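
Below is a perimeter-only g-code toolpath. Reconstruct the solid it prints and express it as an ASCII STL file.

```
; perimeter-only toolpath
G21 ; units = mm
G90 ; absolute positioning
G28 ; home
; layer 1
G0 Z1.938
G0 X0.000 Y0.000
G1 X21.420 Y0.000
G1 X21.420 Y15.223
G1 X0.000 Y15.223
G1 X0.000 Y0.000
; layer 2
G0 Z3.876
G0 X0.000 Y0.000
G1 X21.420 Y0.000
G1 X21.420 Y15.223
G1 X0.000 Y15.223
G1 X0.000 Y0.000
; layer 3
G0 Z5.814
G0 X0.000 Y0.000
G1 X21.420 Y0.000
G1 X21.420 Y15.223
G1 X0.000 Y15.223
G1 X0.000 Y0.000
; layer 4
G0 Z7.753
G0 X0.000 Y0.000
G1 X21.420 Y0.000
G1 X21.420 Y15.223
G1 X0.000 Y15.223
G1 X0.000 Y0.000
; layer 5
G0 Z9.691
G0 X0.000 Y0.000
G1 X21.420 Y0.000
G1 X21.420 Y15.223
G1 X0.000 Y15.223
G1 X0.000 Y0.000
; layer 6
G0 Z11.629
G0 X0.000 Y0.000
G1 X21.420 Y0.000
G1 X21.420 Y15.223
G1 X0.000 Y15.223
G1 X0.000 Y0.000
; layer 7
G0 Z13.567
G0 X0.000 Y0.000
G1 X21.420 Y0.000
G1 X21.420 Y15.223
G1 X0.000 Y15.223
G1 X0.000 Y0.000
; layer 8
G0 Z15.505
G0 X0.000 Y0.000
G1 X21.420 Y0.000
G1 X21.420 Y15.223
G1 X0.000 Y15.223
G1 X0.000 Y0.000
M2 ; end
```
solid part
  facet normal 0.0000 0.0000 -1.0000
    outer loop
      vertex 21.420 15.223 0.000
      vertex 21.420 0.000 0.000
      vertex 0.000 0.000 0.000
    endloop
  endfacet
  facet normal 0.0000 0.0000 -1.0000
    outer loop
      vertex 0.000 15.223 0.000
      vertex 21.420 15.223 0.000
      vertex 0.000 0.000 0.000
    endloop
  endfacet
  facet normal 0.0000 0.0000 1.0000
    outer loop
      vertex 0.000 0.000 15.505
      vertex 21.420 0.000 15.505
      vertex 21.420 15.223 15.505
    endloop
  endfacet
  facet normal 0.0000 0.0000 1.0000
    outer loop
      vertex 0.000 0.000 15.505
      vertex 21.420 15.223 15.505
      vertex 0.000 15.223 15.505
    endloop
  endfacet
  facet normal 0.0000 -1.0000 0.0000
    outer loop
      vertex 0.000 0.000 0.000
      vertex 21.420 0.000 0.000
      vertex 21.420 0.000 15.505
    endloop
  endfacet
  facet normal 0.0000 -1.0000 0.0000
    outer loop
      vertex 0.000 0.000 0.000
      vertex 21.420 0.000 15.505
      vertex 0.000 0.000 15.505
    endloop
  endfacet
  facet normal 0.0000 1.0000 0.0000
    outer loop
      vertex 21.420 15.223 15.505
      vertex 21.420 15.223 0.000
      vertex 0.000 15.223 0.000
    endloop
  endfacet
  facet normal 0.0000 1.0000 0.0000
    outer loop
      vertex 0.000 15.223 15.505
      vertex 21.420 15.223 15.505
      vertex 0.000 15.223 0.000
    endloop
  endfacet
  facet normal -1.0000 0.0000 0.0000
    outer loop
      vertex 0.000 15.223 15.505
      vertex 0.000 15.223 0.000
      vertex 0.000 0.000 0.000
    endloop
  endfacet
  facet normal -1.0000 0.0000 0.0000
    outer loop
      vertex 0.000 0.000 15.505
      vertex 0.000 15.223 15.505
      vertex 0.000 0.000 0.000
    endloop
  endfacet
  facet normal 1.0000 0.0000 0.0000
    outer loop
      vertex 21.420 0.000 0.000
      vertex 21.420 15.223 0.000
      vertex 21.420 15.223 15.505
    endloop
  endfacet
  facet normal 1.0000 0.0000 0.0000
    outer loop
      vertex 21.420 0.000 0.000
      vertex 21.420 15.223 15.505
      vertex 21.420 0.000 15.505
    endloop
  endfacet
endsolid part

The G0 Z moves step by Δz≈1.938 mm. Every layer's G1 loop is the same polygon, so the solid is a straight extrusion of it from z=0 to z≈15.5. Closing with flat bottom and top caps and triangulating gives 12 facets — a rectangular box, roughly 21.4 × 15.2 mm footprint and 15.5 mm tall.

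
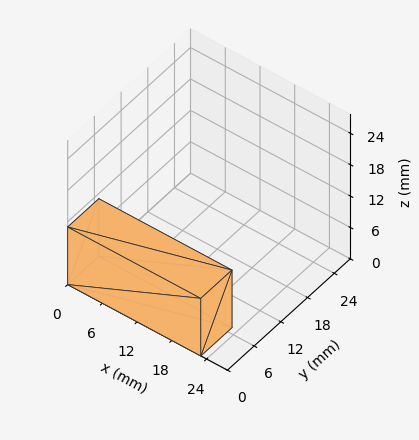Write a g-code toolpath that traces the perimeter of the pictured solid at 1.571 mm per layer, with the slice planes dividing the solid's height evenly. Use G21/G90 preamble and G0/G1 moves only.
Reading the render: the shape is a rectangular box, roughly 23 × 7 mm footprint and 11 mm tall (dimensions read to the nearest mm from the axis ticks). For the g-code, the solid's height is divided into equal slices at the stated Δz and each level perimeter traced with G1 moves after a G0 lift.

; perimeter-only toolpath
G21 ; units = mm
G90 ; absolute positioning
G28 ; home
; layer 1
G0 Z1.571
G0 X0.000 Y0.000
G1 X23.000 Y0.000
G1 X23.000 Y7.000
G1 X0.000 Y7.000
G1 X0.000 Y0.000
; layer 2
G0 Z3.143
G0 X0.000 Y0.000
G1 X23.000 Y0.000
G1 X23.000 Y7.000
G1 X0.000 Y7.000
G1 X0.000 Y0.000
; layer 3
G0 Z4.714
G0 X0.000 Y0.000
G1 X23.000 Y0.000
G1 X23.000 Y7.000
G1 X0.000 Y7.000
G1 X0.000 Y0.000
; layer 4
G0 Z6.286
G0 X0.000 Y0.000
G1 X23.000 Y0.000
G1 X23.000 Y7.000
G1 X0.000 Y7.000
G1 X0.000 Y0.000
; layer 5
G0 Z7.857
G0 X0.000 Y0.000
G1 X23.000 Y0.000
G1 X23.000 Y7.000
G1 X0.000 Y7.000
G1 X0.000 Y0.000
; layer 6
G0 Z9.429
G0 X0.000 Y0.000
G1 X23.000 Y0.000
G1 X23.000 Y7.000
G1 X0.000 Y7.000
G1 X0.000 Y0.000
; layer 7
G0 Z11.000
G0 X0.000 Y0.000
G1 X23.000 Y0.000
G1 X23.000 Y7.000
G1 X0.000 Y7.000
G1 X0.000 Y0.000
M2 ; end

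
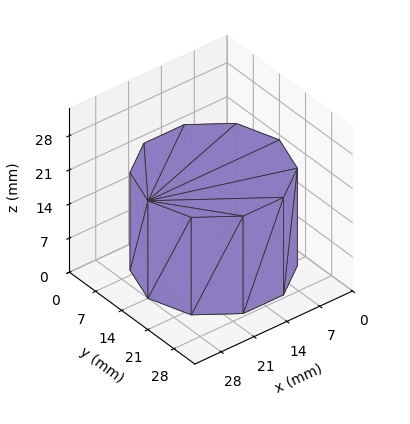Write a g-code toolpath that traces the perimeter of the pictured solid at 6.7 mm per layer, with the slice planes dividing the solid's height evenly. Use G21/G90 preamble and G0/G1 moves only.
Reading the render: the shape is a regular 10-sided prism (a cylinder approximated with 10 flat sides), circumscribed radius ≈ 14 mm, height ≈ 20 mm (dimensions read to the nearest mm from the axis ticks). For the g-code, the solid's height is divided into equal slices at the stated Δz and each level perimeter traced with G1 moves after a G0 lift.

; perimeter-only toolpath
G21 ; units = mm
G90 ; absolute positioning
G28 ; home
; layer 1
G0 Z6.7
G0 X28.0 Y14.0
G1 X25.3 Y22.2
G1 X18.3 Y27.3
G1 X9.7 Y27.3
G1 X2.7 Y22.2
G1 X0.0 Y14.0
G1 X2.7 Y5.8
G1 X9.7 Y0.7
G1 X18.3 Y0.7
G1 X25.3 Y5.8
G1 X28.0 Y14.0
; layer 2
G0 Z13.3
G0 X28.0 Y14.0
G1 X25.3 Y22.2
G1 X18.3 Y27.3
G1 X9.7 Y27.3
G1 X2.7 Y22.2
G1 X0.0 Y14.0
G1 X2.7 Y5.8
G1 X9.7 Y0.7
G1 X18.3 Y0.7
G1 X25.3 Y5.8
G1 X28.0 Y14.0
; layer 3
G0 Z20.0
G0 X28.0 Y14.0
G1 X25.3 Y22.2
G1 X18.3 Y27.3
G1 X9.7 Y27.3
G1 X2.7 Y22.2
G1 X0.0 Y14.0
G1 X2.7 Y5.8
G1 X9.7 Y0.7
G1 X18.3 Y0.7
G1 X25.3 Y5.8
G1 X28.0 Y14.0
M2 ; end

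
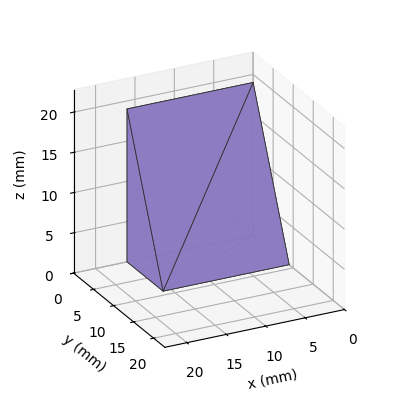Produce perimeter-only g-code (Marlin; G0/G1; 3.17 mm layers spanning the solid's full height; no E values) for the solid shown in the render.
Reading the render: the shape is a wedge (ramp): 16 × 9 mm base, rising to 19 mm along the y=0 edge and sloping linearly to z=0 at y=9 (dimensions read to the nearest mm from the axis ticks). For the g-code, the solid's height is divided into equal slices at the stated Δz and each level perimeter traced with G1 moves after a G0 lift.

; perimeter-only toolpath
G21 ; units = mm
G90 ; absolute positioning
G28 ; home
; layer 1
G0 Z3.17
G0 X0.00 Y0.00
G1 X16.00 Y0.00
G1 X16.00 Y7.50
G1 X0.00 Y7.50
G1 X0.00 Y0.00
; layer 2
G0 Z6.33
G0 X0.00 Y0.00
G1 X16.00 Y0.00
G1 X16.00 Y6.00
G1 X0.00 Y6.00
G1 X0.00 Y0.00
; layer 3
G0 Z9.50
G0 X0.00 Y0.00
G1 X16.00 Y0.00
G1 X16.00 Y4.50
G1 X0.00 Y4.50
G1 X0.00 Y0.00
; layer 4
G0 Z12.67
G0 X0.00 Y0.00
G1 X16.00 Y0.00
G1 X16.00 Y3.00
G1 X0.00 Y3.00
G1 X0.00 Y0.00
; layer 5
G0 Z15.83
G0 X0.00 Y0.00
G1 X16.00 Y0.00
G1 X16.00 Y1.50
G1 X0.00 Y1.50
G1 X0.00 Y0.00
M2 ; end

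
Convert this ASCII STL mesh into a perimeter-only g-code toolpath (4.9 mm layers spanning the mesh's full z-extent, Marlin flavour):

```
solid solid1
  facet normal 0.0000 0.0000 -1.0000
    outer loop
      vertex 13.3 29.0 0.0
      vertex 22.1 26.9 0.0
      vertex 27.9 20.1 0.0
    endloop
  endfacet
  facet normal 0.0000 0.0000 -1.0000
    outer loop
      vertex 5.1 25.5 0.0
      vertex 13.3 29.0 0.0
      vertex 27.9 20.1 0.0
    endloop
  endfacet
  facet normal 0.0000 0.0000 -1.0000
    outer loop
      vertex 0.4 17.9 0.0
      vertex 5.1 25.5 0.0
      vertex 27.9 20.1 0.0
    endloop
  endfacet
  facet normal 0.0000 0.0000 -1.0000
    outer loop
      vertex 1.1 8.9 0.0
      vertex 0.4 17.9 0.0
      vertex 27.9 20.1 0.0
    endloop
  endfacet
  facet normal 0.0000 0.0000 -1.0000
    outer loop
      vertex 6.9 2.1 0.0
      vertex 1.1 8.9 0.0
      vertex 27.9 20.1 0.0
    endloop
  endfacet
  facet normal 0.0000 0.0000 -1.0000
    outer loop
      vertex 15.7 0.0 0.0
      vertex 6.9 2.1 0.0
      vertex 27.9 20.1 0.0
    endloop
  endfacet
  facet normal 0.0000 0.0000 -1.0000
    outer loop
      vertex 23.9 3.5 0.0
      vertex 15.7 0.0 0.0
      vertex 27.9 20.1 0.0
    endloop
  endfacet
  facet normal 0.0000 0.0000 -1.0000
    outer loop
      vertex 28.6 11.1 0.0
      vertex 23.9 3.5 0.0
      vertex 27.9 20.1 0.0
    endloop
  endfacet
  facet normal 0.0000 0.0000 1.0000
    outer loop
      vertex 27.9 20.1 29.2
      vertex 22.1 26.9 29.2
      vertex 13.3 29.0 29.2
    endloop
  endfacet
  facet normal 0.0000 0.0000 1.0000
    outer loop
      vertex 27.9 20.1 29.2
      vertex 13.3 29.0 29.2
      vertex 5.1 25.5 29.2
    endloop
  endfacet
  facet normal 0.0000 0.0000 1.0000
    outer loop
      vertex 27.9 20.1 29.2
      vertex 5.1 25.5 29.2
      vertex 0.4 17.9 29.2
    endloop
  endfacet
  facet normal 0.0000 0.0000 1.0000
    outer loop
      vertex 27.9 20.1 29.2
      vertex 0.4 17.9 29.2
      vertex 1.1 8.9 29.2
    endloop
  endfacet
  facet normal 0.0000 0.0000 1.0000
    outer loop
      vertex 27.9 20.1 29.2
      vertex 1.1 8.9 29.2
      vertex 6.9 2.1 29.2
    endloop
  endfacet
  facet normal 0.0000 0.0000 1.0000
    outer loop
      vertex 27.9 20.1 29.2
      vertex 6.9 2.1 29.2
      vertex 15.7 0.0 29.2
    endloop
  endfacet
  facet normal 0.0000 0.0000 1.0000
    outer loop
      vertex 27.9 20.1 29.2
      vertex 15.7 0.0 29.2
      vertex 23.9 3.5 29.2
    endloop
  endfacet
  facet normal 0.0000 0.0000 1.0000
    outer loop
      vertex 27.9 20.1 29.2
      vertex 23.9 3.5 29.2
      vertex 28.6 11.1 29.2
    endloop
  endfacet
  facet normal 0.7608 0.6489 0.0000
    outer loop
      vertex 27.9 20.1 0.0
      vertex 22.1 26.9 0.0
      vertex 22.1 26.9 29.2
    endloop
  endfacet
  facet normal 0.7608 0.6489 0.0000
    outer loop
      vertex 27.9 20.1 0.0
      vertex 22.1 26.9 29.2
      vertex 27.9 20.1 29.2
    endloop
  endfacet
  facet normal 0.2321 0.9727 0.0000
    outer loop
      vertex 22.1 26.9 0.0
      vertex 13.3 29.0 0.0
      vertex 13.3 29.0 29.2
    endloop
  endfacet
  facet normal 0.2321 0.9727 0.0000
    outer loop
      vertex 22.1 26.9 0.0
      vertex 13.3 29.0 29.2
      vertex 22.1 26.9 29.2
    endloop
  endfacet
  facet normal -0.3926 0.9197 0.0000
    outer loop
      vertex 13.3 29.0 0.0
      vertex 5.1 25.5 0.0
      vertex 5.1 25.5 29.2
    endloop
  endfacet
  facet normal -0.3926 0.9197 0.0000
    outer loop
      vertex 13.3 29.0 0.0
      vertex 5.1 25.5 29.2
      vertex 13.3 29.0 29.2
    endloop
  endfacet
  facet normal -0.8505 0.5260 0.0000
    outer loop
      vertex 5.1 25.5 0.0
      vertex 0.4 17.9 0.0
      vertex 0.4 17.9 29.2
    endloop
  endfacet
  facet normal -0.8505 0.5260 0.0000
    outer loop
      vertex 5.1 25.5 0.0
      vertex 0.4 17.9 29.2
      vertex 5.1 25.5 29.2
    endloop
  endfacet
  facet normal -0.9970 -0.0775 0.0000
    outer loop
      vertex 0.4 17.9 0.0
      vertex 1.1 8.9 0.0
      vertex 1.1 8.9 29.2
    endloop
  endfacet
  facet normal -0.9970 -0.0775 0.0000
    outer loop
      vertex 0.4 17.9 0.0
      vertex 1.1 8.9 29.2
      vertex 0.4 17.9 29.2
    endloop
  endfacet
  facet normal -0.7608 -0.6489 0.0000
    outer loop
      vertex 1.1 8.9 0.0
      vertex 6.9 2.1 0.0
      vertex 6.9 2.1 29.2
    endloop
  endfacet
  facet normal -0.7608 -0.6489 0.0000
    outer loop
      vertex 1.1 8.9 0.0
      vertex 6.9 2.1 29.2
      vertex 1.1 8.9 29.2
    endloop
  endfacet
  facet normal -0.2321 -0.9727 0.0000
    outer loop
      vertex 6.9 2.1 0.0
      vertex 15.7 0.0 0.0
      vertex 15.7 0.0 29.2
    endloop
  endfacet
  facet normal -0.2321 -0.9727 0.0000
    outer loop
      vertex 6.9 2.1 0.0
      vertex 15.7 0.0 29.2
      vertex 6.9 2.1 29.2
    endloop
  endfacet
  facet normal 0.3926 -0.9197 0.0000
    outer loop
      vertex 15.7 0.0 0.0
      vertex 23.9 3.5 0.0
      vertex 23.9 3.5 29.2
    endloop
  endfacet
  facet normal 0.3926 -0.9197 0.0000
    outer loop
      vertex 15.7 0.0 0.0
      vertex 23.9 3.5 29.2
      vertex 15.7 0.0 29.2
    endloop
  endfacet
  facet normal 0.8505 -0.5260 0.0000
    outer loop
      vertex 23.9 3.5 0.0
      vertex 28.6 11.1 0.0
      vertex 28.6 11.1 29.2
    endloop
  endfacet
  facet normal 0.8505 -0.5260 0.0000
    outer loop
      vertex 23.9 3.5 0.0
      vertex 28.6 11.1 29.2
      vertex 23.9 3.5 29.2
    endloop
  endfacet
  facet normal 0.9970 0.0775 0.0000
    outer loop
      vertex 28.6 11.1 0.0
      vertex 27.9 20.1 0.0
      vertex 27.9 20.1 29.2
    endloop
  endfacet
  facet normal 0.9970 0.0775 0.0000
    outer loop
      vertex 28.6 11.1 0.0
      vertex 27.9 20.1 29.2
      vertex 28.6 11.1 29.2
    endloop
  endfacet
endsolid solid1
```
; perimeter-only toolpath
G21 ; units = mm
G90 ; absolute positioning
G28 ; home
; layer 1
G0 Z4.9
G0 X27.9 Y20.1
G1 X22.1 Y26.9
G1 X13.3 Y29.0
G1 X5.1 Y25.5
G1 X0.4 Y17.9
G1 X1.1 Y8.9
G1 X6.9 Y2.1
G1 X15.7 Y0.0
G1 X23.9 Y3.5
G1 X28.6 Y11.1
G1 X27.9 Y20.1
; layer 2
G0 Z9.7
G0 X27.9 Y20.1
G1 X22.1 Y26.9
G1 X13.3 Y29.0
G1 X5.1 Y25.5
G1 X0.4 Y17.9
G1 X1.1 Y8.9
G1 X6.9 Y2.1
G1 X15.7 Y0.0
G1 X23.9 Y3.5
G1 X28.6 Y11.1
G1 X27.9 Y20.1
; layer 3
G0 Z14.6
G0 X27.9 Y20.1
G1 X22.1 Y26.9
G1 X13.3 Y29.0
G1 X5.1 Y25.5
G1 X0.4 Y17.9
G1 X1.1 Y8.9
G1 X6.9 Y2.1
G1 X15.7 Y0.0
G1 X23.9 Y3.5
G1 X28.6 Y11.1
G1 X27.9 Y20.1
; layer 4
G0 Z19.5
G0 X27.9 Y20.1
G1 X22.1 Y26.9
G1 X13.3 Y29.0
G1 X5.1 Y25.5
G1 X0.4 Y17.9
G1 X1.1 Y8.9
G1 X6.9 Y2.1
G1 X15.7 Y0.0
G1 X23.9 Y3.5
G1 X28.6 Y11.1
G1 X27.9 Y20.1
; layer 5
G0 Z24.3
G0 X27.9 Y20.1
G1 X22.1 Y26.9
G1 X13.3 Y29.0
G1 X5.1 Y25.5
G1 X0.4 Y17.9
G1 X1.1 Y8.9
G1 X6.9 Y2.1
G1 X15.7 Y0.0
G1 X23.9 Y3.5
G1 X28.6 Y11.1
G1 X27.9 Y20.1
; layer 6
G0 Z29.2
G0 X27.9 Y20.1
G1 X22.1 Y26.9
G1 X13.3 Y29.0
G1 X5.1 Y25.5
G1 X0.4 Y17.9
G1 X1.1 Y8.9
G1 X6.9 Y2.1
G1 X15.7 Y0.0
G1 X23.9 Y3.5
G1 X28.6 Y11.1
G1 X27.9 Y20.1
M2 ; end

The solid is a regular 10-sided prism (a cylinder approximated with 10 flat sides), circumscribed radius ≈ 14.5 mm, height ≈ 29.2 mm. Slicing at Δz = 4.9 mm — 6 equal slices spanning the solid's height, so layer i sits at z = i·h/6 — gives 6 non-empty perimeters. Each is a 10-segment closed polygon; G0 lifts to the layer z and rapids to the start vertex, then G1 traces the edges.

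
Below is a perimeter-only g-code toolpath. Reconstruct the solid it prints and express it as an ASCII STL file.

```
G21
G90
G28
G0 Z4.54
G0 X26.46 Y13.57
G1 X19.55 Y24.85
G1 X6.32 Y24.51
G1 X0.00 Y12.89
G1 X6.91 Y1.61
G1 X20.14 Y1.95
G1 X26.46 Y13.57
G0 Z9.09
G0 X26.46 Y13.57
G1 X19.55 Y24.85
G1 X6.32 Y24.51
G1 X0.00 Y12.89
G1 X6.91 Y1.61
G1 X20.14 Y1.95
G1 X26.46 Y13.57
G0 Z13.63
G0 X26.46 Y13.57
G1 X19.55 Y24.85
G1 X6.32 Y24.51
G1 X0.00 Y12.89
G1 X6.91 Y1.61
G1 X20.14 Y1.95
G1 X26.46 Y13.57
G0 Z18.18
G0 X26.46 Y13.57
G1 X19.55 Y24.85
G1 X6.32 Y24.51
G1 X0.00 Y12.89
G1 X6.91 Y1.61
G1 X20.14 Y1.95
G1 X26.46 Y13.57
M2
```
solid part
  facet normal 0.0000 0.0000 -1.0000
    outer loop
      vertex 6.32 24.51 0.00
      vertex 19.55 24.85 0.00
      vertex 26.46 13.57 0.00
    endloop
  endfacet
  facet normal 0.0000 0.0000 -1.0000
    outer loop
      vertex 0.00 12.89 0.00
      vertex 6.32 24.51 0.00
      vertex 26.46 13.57 0.00
    endloop
  endfacet
  facet normal 0.0000 0.0000 -1.0000
    outer loop
      vertex 6.91 1.61 0.00
      vertex 0.00 12.89 0.00
      vertex 26.46 13.57 0.00
    endloop
  endfacet
  facet normal 0.0000 0.0000 -1.0000
    outer loop
      vertex 20.14 1.95 0.00
      vertex 6.91 1.61 0.00
      vertex 26.46 13.57 0.00
    endloop
  endfacet
  facet normal 0.0000 0.0000 1.0000
    outer loop
      vertex 26.46 13.57 18.18
      vertex 19.55 24.85 18.18
      vertex 6.32 24.51 18.18
    endloop
  endfacet
  facet normal 0.0000 0.0000 1.0000
    outer loop
      vertex 26.46 13.57 18.18
      vertex 6.32 24.51 18.18
      vertex 0.00 12.89 18.18
    endloop
  endfacet
  facet normal 0.0000 0.0000 1.0000
    outer loop
      vertex 26.46 13.57 18.18
      vertex 0.00 12.89 18.18
      vertex 6.91 1.61 18.18
    endloop
  endfacet
  facet normal 0.0000 0.0000 1.0000
    outer loop
      vertex 26.46 13.57 18.18
      vertex 6.91 1.61 18.18
      vertex 20.14 1.95 18.18
    endloop
  endfacet
  facet normal 0.8527 0.5224 0.0000
    outer loop
      vertex 26.46 13.57 0.00
      vertex 19.55 24.85 0.00
      vertex 19.55 24.85 18.18
    endloop
  endfacet
  facet normal 0.8527 0.5224 0.0000
    outer loop
      vertex 26.46 13.57 0.00
      vertex 19.55 24.85 18.18
      vertex 26.46 13.57 18.18
    endloop
  endfacet
  facet normal -0.0257 0.9997 0.0000
    outer loop
      vertex 19.55 24.85 0.00
      vertex 6.32 24.51 0.00
      vertex 6.32 24.51 18.18
    endloop
  endfacet
  facet normal -0.0257 0.9997 0.0000
    outer loop
      vertex 19.55 24.85 0.00
      vertex 6.32 24.51 18.18
      vertex 19.55 24.85 18.18
    endloop
  endfacet
  facet normal -0.8785 0.4778 0.0000
    outer loop
      vertex 6.32 24.51 0.00
      vertex 0.00 12.89 0.00
      vertex 0.00 12.89 18.18
    endloop
  endfacet
  facet normal -0.8785 0.4778 0.0000
    outer loop
      vertex 6.32 24.51 0.00
      vertex 0.00 12.89 18.18
      vertex 6.32 24.51 18.18
    endloop
  endfacet
  facet normal -0.8527 -0.5224 0.0000
    outer loop
      vertex 0.00 12.89 0.00
      vertex 6.91 1.61 0.00
      vertex 6.91 1.61 18.18
    endloop
  endfacet
  facet normal -0.8527 -0.5224 0.0000
    outer loop
      vertex 0.00 12.89 0.00
      vertex 6.91 1.61 18.18
      vertex 0.00 12.89 18.18
    endloop
  endfacet
  facet normal 0.0257 -0.9997 0.0000
    outer loop
      vertex 6.91 1.61 0.00
      vertex 20.14 1.95 0.00
      vertex 20.14 1.95 18.18
    endloop
  endfacet
  facet normal 0.0257 -0.9997 0.0000
    outer loop
      vertex 6.91 1.61 0.00
      vertex 20.14 1.95 18.18
      vertex 6.91 1.61 18.18
    endloop
  endfacet
  facet normal 0.8785 -0.4778 0.0000
    outer loop
      vertex 20.14 1.95 0.00
      vertex 26.46 13.57 0.00
      vertex 26.46 13.57 18.18
    endloop
  endfacet
  facet normal 0.8785 -0.4778 0.0000
    outer loop
      vertex 20.14 1.95 0.00
      vertex 26.46 13.57 18.18
      vertex 20.14 1.95 18.18
    endloop
  endfacet
endsolid part

The G0 Z moves step by Δz≈4.54 mm. Every layer's G1 loop is the same polygon, so the solid is a straight extrusion of it from z=0 to z≈18.2. Closing with flat bottom and top caps and triangulating gives 20 facets — a regular 6-sided prism (a cylinder approximated with 6 flat sides), circumscribed radius ≈ 13.2 mm, height ≈ 18.2 mm.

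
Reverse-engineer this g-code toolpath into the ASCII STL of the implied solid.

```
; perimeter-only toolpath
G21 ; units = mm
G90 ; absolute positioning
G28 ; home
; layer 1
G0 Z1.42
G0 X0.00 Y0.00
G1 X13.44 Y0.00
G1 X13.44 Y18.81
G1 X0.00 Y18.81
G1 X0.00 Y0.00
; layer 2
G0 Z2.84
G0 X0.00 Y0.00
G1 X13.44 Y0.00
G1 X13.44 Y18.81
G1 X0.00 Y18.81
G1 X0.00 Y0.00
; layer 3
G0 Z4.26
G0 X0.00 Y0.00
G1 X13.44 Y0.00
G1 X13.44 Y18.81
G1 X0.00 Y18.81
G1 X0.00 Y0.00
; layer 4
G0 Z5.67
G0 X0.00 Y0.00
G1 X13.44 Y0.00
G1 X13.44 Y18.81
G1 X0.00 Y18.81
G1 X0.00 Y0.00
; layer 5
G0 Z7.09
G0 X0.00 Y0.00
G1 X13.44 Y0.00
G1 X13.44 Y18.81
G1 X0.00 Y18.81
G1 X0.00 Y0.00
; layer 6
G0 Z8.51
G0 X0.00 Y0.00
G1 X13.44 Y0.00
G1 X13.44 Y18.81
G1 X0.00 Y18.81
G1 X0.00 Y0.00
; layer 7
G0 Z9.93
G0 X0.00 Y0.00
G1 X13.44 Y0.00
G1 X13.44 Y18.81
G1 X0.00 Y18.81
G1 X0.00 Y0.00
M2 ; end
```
solid part
  facet normal 0.0000 0.0000 -1.0000
    outer loop
      vertex 13.44 18.81 0.00
      vertex 13.44 0.00 0.00
      vertex 0.00 0.00 0.00
    endloop
  endfacet
  facet normal 0.0000 0.0000 -1.0000
    outer loop
      vertex 0.00 18.81 0.00
      vertex 13.44 18.81 0.00
      vertex 0.00 0.00 0.00
    endloop
  endfacet
  facet normal 0.0000 0.0000 1.0000
    outer loop
      vertex 0.00 0.00 9.93
      vertex 13.44 0.00 9.93
      vertex 13.44 18.81 9.93
    endloop
  endfacet
  facet normal 0.0000 0.0000 1.0000
    outer loop
      vertex 0.00 0.00 9.93
      vertex 13.44 18.81 9.93
      vertex 0.00 18.81 9.93
    endloop
  endfacet
  facet normal 0.0000 -1.0000 0.0000
    outer loop
      vertex 0.00 0.00 0.00
      vertex 13.44 0.00 0.00
      vertex 13.44 0.00 9.93
    endloop
  endfacet
  facet normal 0.0000 -1.0000 0.0000
    outer loop
      vertex 0.00 0.00 0.00
      vertex 13.44 0.00 9.93
      vertex 0.00 0.00 9.93
    endloop
  endfacet
  facet normal 0.0000 1.0000 0.0000
    outer loop
      vertex 13.44 18.81 9.93
      vertex 13.44 18.81 0.00
      vertex 0.00 18.81 0.00
    endloop
  endfacet
  facet normal 0.0000 1.0000 0.0000
    outer loop
      vertex 0.00 18.81 9.93
      vertex 13.44 18.81 9.93
      vertex 0.00 18.81 0.00
    endloop
  endfacet
  facet normal -1.0000 0.0000 0.0000
    outer loop
      vertex 0.00 18.81 9.93
      vertex 0.00 18.81 0.00
      vertex 0.00 0.00 0.00
    endloop
  endfacet
  facet normal -1.0000 0.0000 0.0000
    outer loop
      vertex 0.00 0.00 9.93
      vertex 0.00 18.81 9.93
      vertex 0.00 0.00 0.00
    endloop
  endfacet
  facet normal 1.0000 0.0000 0.0000
    outer loop
      vertex 13.44 0.00 0.00
      vertex 13.44 18.81 0.00
      vertex 13.44 18.81 9.93
    endloop
  endfacet
  facet normal 1.0000 0.0000 0.0000
    outer loop
      vertex 13.44 0.00 0.00
      vertex 13.44 18.81 9.93
      vertex 13.44 0.00 9.93
    endloop
  endfacet
endsolid part

The G0 Z moves step by Δz≈1.42 mm. Every layer's G1 loop is the same polygon, so the solid is a straight extrusion of it from z=0 to z≈9.93. Closing with flat bottom and top caps and triangulating gives 12 facets — a rectangular box, roughly 13.4 × 18.8 mm footprint and 9.93 mm tall.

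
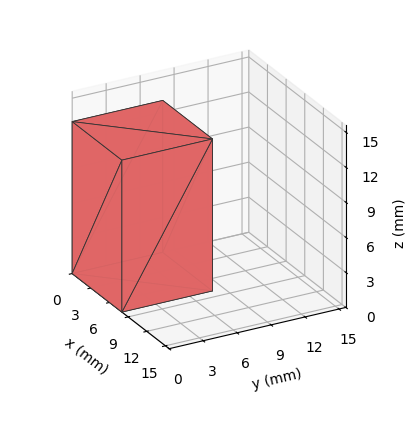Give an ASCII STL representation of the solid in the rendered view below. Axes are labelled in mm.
Reading the render: the shape is a rectangular box, roughly 8 × 8 mm footprint and 13 mm tall (dimensions read to the nearest mm from the axis ticks). For the STL, each face is triangulated and given an outward normal.

solid part
  facet normal 0.0000 0.0000 -1.0000
    outer loop
      vertex 8.00 8.00 0.00
      vertex 8.00 0.00 0.00
      vertex 0.00 0.00 0.00
    endloop
  endfacet
  facet normal 0.0000 0.0000 -1.0000
    outer loop
      vertex 0.00 8.00 0.00
      vertex 8.00 8.00 0.00
      vertex 0.00 0.00 0.00
    endloop
  endfacet
  facet normal 0.0000 0.0000 1.0000
    outer loop
      vertex 0.00 0.00 13.00
      vertex 8.00 0.00 13.00
      vertex 8.00 8.00 13.00
    endloop
  endfacet
  facet normal 0.0000 0.0000 1.0000
    outer loop
      vertex 0.00 0.00 13.00
      vertex 8.00 8.00 13.00
      vertex 0.00 8.00 13.00
    endloop
  endfacet
  facet normal 0.0000 -1.0000 0.0000
    outer loop
      vertex 0.00 0.00 0.00
      vertex 8.00 0.00 0.00
      vertex 8.00 0.00 13.00
    endloop
  endfacet
  facet normal 0.0000 -1.0000 0.0000
    outer loop
      vertex 0.00 0.00 0.00
      vertex 8.00 0.00 13.00
      vertex 0.00 0.00 13.00
    endloop
  endfacet
  facet normal 0.0000 1.0000 0.0000
    outer loop
      vertex 8.00 8.00 13.00
      vertex 8.00 8.00 0.00
      vertex 0.00 8.00 0.00
    endloop
  endfacet
  facet normal 0.0000 1.0000 0.0000
    outer loop
      vertex 0.00 8.00 13.00
      vertex 8.00 8.00 13.00
      vertex 0.00 8.00 0.00
    endloop
  endfacet
  facet normal -1.0000 0.0000 0.0000
    outer loop
      vertex 0.00 8.00 13.00
      vertex 0.00 8.00 0.00
      vertex 0.00 0.00 0.00
    endloop
  endfacet
  facet normal -1.0000 0.0000 0.0000
    outer loop
      vertex 0.00 0.00 13.00
      vertex 0.00 8.00 13.00
      vertex 0.00 0.00 0.00
    endloop
  endfacet
  facet normal 1.0000 0.0000 0.0000
    outer loop
      vertex 8.00 0.00 0.00
      vertex 8.00 8.00 0.00
      vertex 8.00 8.00 13.00
    endloop
  endfacet
  facet normal 1.0000 0.0000 0.0000
    outer loop
      vertex 8.00 0.00 0.00
      vertex 8.00 8.00 13.00
      vertex 8.00 0.00 13.00
    endloop
  endfacet
endsolid part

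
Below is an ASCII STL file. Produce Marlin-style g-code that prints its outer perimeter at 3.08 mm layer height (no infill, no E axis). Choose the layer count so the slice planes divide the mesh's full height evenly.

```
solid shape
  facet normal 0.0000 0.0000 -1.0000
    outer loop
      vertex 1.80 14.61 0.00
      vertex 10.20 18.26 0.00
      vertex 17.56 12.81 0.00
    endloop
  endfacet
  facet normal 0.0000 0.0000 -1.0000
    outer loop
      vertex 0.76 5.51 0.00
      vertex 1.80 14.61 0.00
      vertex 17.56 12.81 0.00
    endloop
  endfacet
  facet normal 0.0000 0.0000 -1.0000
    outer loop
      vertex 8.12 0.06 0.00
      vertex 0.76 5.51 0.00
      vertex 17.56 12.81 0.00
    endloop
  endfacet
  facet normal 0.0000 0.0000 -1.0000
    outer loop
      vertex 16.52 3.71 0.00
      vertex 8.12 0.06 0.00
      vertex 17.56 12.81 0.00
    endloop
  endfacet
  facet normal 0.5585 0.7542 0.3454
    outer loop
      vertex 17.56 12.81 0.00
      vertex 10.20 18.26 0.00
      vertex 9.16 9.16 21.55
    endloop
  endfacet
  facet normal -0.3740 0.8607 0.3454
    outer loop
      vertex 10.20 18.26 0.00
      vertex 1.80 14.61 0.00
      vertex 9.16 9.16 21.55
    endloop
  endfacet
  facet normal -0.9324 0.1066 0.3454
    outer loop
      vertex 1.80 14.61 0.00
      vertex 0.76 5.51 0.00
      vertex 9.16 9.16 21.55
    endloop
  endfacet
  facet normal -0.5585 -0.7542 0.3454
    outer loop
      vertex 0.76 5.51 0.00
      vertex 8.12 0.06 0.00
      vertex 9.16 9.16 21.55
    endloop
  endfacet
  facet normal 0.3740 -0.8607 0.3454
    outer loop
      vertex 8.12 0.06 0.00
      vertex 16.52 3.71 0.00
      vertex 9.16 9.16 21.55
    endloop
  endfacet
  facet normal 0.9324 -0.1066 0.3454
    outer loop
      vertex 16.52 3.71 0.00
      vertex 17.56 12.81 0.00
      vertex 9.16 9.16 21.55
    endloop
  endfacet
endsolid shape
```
; perimeter-only toolpath
G21 ; units = mm
G90 ; absolute positioning
G28 ; home
; layer 1
G0 Z3.08
G0 X16.36 Y12.29
G1 X10.05 Y16.96
G1 X2.85 Y13.83
G1 X1.96 Y6.03
G1 X8.27 Y1.36
G1 X15.47 Y4.49
G1 X16.36 Y12.29
; layer 2
G0 Z6.16
G0 X15.16 Y11.77
G1 X9.90 Y15.66
G1 X3.90 Y13.05
G1 X3.16 Y6.55
G1 X8.42 Y2.66
G1 X14.42 Y5.27
G1 X15.16 Y11.77
; layer 3
G0 Z9.24
G0 X13.96 Y11.25
G1 X9.75 Y14.36
G1 X4.95 Y12.27
G1 X4.36 Y7.07
G1 X8.57 Y3.96
G1 X13.37 Y6.05
G1 X13.96 Y11.25
; layer 4
G0 Z12.31
G0 X12.76 Y10.72
G1 X9.61 Y13.06
G1 X6.01 Y11.50
G1 X5.56 Y7.60
G1 X8.71 Y5.26
G1 X12.31 Y6.82
G1 X12.76 Y10.72
; layer 5
G0 Z15.39
G0 X11.56 Y10.20
G1 X9.46 Y11.76
G1 X7.06 Y10.72
G1 X6.76 Y8.12
G1 X8.86 Y6.56
G1 X11.26 Y7.60
G1 X11.56 Y10.20
; layer 6
G0 Z18.47
G0 X10.36 Y9.68
G1 X9.31 Y10.46
G1 X8.11 Y9.94
G1 X7.96 Y8.64
G1 X9.01 Y7.86
G1 X10.21 Y8.38
G1 X10.36 Y9.68
M2 ; end

The solid is a regular 6-sided pyramid, base circumscribed radius ≈ 9.16 mm, apex at z ≈ 21.6 mm. Slicing at Δz = 3.08 mm — 7 equal slices spanning the solid's height, so layer i sits at z = i·h/7 — gives 6 non-empty perimeters. Each is a 6-segment closed polygon; G0 lifts to the layer z and rapids to the start vertex, then G1 traces the edges. The cross-section shrinks linearly with z (the slice at the apex is degenerate and omitted).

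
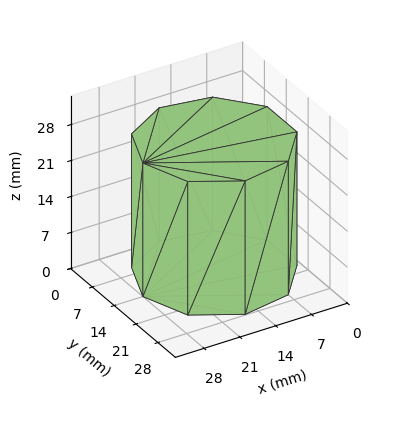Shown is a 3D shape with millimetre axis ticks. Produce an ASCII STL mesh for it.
Reading the render: the shape is a regular 9-sided prism (a cylinder approximated with 9 flat sides), circumscribed radius ≈ 14 mm, height ≈ 26 mm (dimensions read to the nearest mm from the axis ticks). For the STL, each face is triangulated and given an outward normal.

solid part
  facet normal 0.0000 0.0000 -1.0000
    outer loop
      vertex 16.43 27.79 0.00
      vertex 24.72 23.00 0.00
      vertex 28.00 14.00 0.00
    endloop
  endfacet
  facet normal 0.0000 0.0000 -1.0000
    outer loop
      vertex 7.00 26.12 0.00
      vertex 16.43 27.79 0.00
      vertex 28.00 14.00 0.00
    endloop
  endfacet
  facet normal 0.0000 0.0000 -1.0000
    outer loop
      vertex 0.84 18.79 0.00
      vertex 7.00 26.12 0.00
      vertex 28.00 14.00 0.00
    endloop
  endfacet
  facet normal 0.0000 0.0000 -1.0000
    outer loop
      vertex 0.84 9.21 0.00
      vertex 0.84 18.79 0.00
      vertex 28.00 14.00 0.00
    endloop
  endfacet
  facet normal 0.0000 0.0000 -1.0000
    outer loop
      vertex 7.00 1.88 0.00
      vertex 0.84 9.21 0.00
      vertex 28.00 14.00 0.00
    endloop
  endfacet
  facet normal 0.0000 0.0000 -1.0000
    outer loop
      vertex 16.43 0.21 0.00
      vertex 7.00 1.88 0.00
      vertex 28.00 14.00 0.00
    endloop
  endfacet
  facet normal 0.0000 0.0000 -1.0000
    outer loop
      vertex 24.72 5.00 0.00
      vertex 16.43 0.21 0.00
      vertex 28.00 14.00 0.00
    endloop
  endfacet
  facet normal 0.0000 0.0000 1.0000
    outer loop
      vertex 28.00 14.00 26.00
      vertex 24.72 23.00 26.00
      vertex 16.43 27.79 26.00
    endloop
  endfacet
  facet normal 0.0000 0.0000 1.0000
    outer loop
      vertex 28.00 14.00 26.00
      vertex 16.43 27.79 26.00
      vertex 7.00 26.12 26.00
    endloop
  endfacet
  facet normal 0.0000 0.0000 1.0000
    outer loop
      vertex 28.00 14.00 26.00
      vertex 7.00 26.12 26.00
      vertex 0.84 18.79 26.00
    endloop
  endfacet
  facet normal 0.0000 0.0000 1.0000
    outer loop
      vertex 28.00 14.00 26.00
      vertex 0.84 18.79 26.00
      vertex 0.84 9.21 26.00
    endloop
  endfacet
  facet normal 0.0000 0.0000 1.0000
    outer loop
      vertex 28.00 14.00 26.00
      vertex 0.84 9.21 26.00
      vertex 7.00 1.88 26.00
    endloop
  endfacet
  facet normal 0.0000 0.0000 1.0000
    outer loop
      vertex 28.00 14.00 26.00
      vertex 7.00 1.88 26.00
      vertex 16.43 0.21 26.00
    endloop
  endfacet
  facet normal 0.0000 0.0000 1.0000
    outer loop
      vertex 28.00 14.00 26.00
      vertex 16.43 0.21 26.00
      vertex 24.72 5.00 26.00
    endloop
  endfacet
  facet normal 0.9395 0.3424 0.0000
    outer loop
      vertex 28.00 14.00 0.00
      vertex 24.72 23.00 0.00
      vertex 24.72 23.00 26.00
    endloop
  endfacet
  facet normal 0.9395 0.3424 0.0000
    outer loop
      vertex 28.00 14.00 0.00
      vertex 24.72 23.00 26.00
      vertex 28.00 14.00 26.00
    endloop
  endfacet
  facet normal 0.5003 0.8659 0.0000
    outer loop
      vertex 24.72 23.00 0.00
      vertex 16.43 27.79 0.00
      vertex 16.43 27.79 26.00
    endloop
  endfacet
  facet normal 0.5003 0.8659 0.0000
    outer loop
      vertex 24.72 23.00 0.00
      vertex 16.43 27.79 26.00
      vertex 24.72 23.00 26.00
    endloop
  endfacet
  facet normal -0.1744 0.9847 0.0000
    outer loop
      vertex 16.43 27.79 0.00
      vertex 7.00 26.12 0.00
      vertex 7.00 26.12 26.00
    endloop
  endfacet
  facet normal -0.1744 0.9847 0.0000
    outer loop
      vertex 16.43 27.79 0.00
      vertex 7.00 26.12 26.00
      vertex 16.43 27.79 26.00
    endloop
  endfacet
  facet normal -0.7656 0.6434 0.0000
    outer loop
      vertex 7.00 26.12 0.00
      vertex 0.84 18.79 0.00
      vertex 0.84 18.79 26.00
    endloop
  endfacet
  facet normal -0.7656 0.6434 0.0000
    outer loop
      vertex 7.00 26.12 0.00
      vertex 0.84 18.79 26.00
      vertex 7.00 26.12 26.00
    endloop
  endfacet
  facet normal -1.0000 0.0000 0.0000
    outer loop
      vertex 0.84 18.79 0.00
      vertex 0.84 9.21 0.00
      vertex 0.84 9.21 26.00
    endloop
  endfacet
  facet normal -1.0000 0.0000 0.0000
    outer loop
      vertex 0.84 18.79 0.00
      vertex 0.84 9.21 26.00
      vertex 0.84 18.79 26.00
    endloop
  endfacet
  facet normal -0.7656 -0.6434 0.0000
    outer loop
      vertex 0.84 9.21 0.00
      vertex 7.00 1.88 0.00
      vertex 7.00 1.88 26.00
    endloop
  endfacet
  facet normal -0.7656 -0.6434 0.0000
    outer loop
      vertex 0.84 9.21 0.00
      vertex 7.00 1.88 26.00
      vertex 0.84 9.21 26.00
    endloop
  endfacet
  facet normal -0.1744 -0.9847 0.0000
    outer loop
      vertex 7.00 1.88 0.00
      vertex 16.43 0.21 0.00
      vertex 16.43 0.21 26.00
    endloop
  endfacet
  facet normal -0.1744 -0.9847 0.0000
    outer loop
      vertex 7.00 1.88 0.00
      vertex 16.43 0.21 26.00
      vertex 7.00 1.88 26.00
    endloop
  endfacet
  facet normal 0.5003 -0.8659 0.0000
    outer loop
      vertex 16.43 0.21 0.00
      vertex 24.72 5.00 0.00
      vertex 24.72 5.00 26.00
    endloop
  endfacet
  facet normal 0.5003 -0.8659 0.0000
    outer loop
      vertex 16.43 0.21 0.00
      vertex 24.72 5.00 26.00
      vertex 16.43 0.21 26.00
    endloop
  endfacet
  facet normal 0.9395 -0.3424 0.0000
    outer loop
      vertex 24.72 5.00 0.00
      vertex 28.00 14.00 0.00
      vertex 28.00 14.00 26.00
    endloop
  endfacet
  facet normal 0.9395 -0.3424 0.0000
    outer loop
      vertex 24.72 5.00 0.00
      vertex 28.00 14.00 26.00
      vertex 24.72 5.00 26.00
    endloop
  endfacet
endsolid part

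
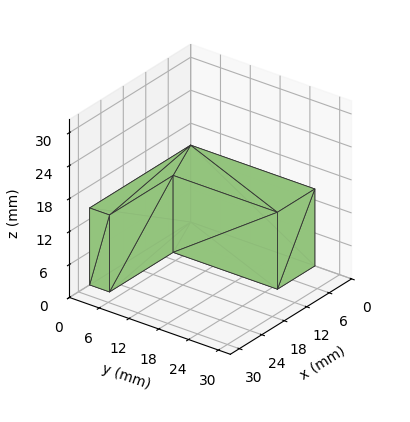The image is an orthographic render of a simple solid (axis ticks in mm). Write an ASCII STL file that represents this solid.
Reading the render: the shape is an L-shaped prism: outer 27 × 25 mm, arm thicknesses ≈ 4 mm (horizontal) and 10 mm (vertical), extruded 14 mm in z (dimensions read to the nearest mm from the axis ticks). For the STL, each face is triangulated and given an outward normal.

solid part
  facet normal 0.0000 0.0000 -1.0000
    outer loop
      vertex 27.0 4.0 0.0
      vertex 27.0 0.0 0.0
      vertex 0.0 0.0 0.0
    endloop
  endfacet
  facet normal 0.0000 0.0000 -1.0000
    outer loop
      vertex 10.0 4.0 0.0
      vertex 27.0 4.0 0.0
      vertex 0.0 0.0 0.0
    endloop
  endfacet
  facet normal 0.0000 0.0000 -1.0000
    outer loop
      vertex 10.0 25.0 0.0
      vertex 10.0 4.0 0.0
      vertex 0.0 0.0 0.0
    endloop
  endfacet
  facet normal 0.0000 0.0000 -1.0000
    outer loop
      vertex 0.0 25.0 0.0
      vertex 10.0 25.0 0.0
      vertex 0.0 0.0 0.0
    endloop
  endfacet
  facet normal 0.0000 0.0000 1.0000
    outer loop
      vertex 0.0 0.0 14.0
      vertex 27.0 0.0 14.0
      vertex 27.0 4.0 14.0
    endloop
  endfacet
  facet normal 0.0000 0.0000 1.0000
    outer loop
      vertex 0.0 0.0 14.0
      vertex 27.0 4.0 14.0
      vertex 10.0 4.0 14.0
    endloop
  endfacet
  facet normal 0.0000 0.0000 1.0000
    outer loop
      vertex 0.0 0.0 14.0
      vertex 10.0 4.0 14.0
      vertex 10.0 25.0 14.0
    endloop
  endfacet
  facet normal 0.0000 0.0000 1.0000
    outer loop
      vertex 0.0 0.0 14.0
      vertex 10.0 25.0 14.0
      vertex 0.0 25.0 14.0
    endloop
  endfacet
  facet normal 0.0000 -1.0000 0.0000
    outer loop
      vertex 0.0 0.0 0.0
      vertex 27.0 0.0 0.0
      vertex 27.0 0.0 14.0
    endloop
  endfacet
  facet normal 0.0000 -1.0000 0.0000
    outer loop
      vertex 0.0 0.0 0.0
      vertex 27.0 0.0 14.0
      vertex 0.0 0.0 14.0
    endloop
  endfacet
  facet normal 1.0000 0.0000 0.0000
    outer loop
      vertex 27.0 0.0 0.0
      vertex 27.0 4.0 0.0
      vertex 27.0 4.0 14.0
    endloop
  endfacet
  facet normal 1.0000 0.0000 0.0000
    outer loop
      vertex 27.0 0.0 0.0
      vertex 27.0 4.0 14.0
      vertex 27.0 0.0 14.0
    endloop
  endfacet
  facet normal 0.0000 1.0000 0.0000
    outer loop
      vertex 27.0 4.0 0.0
      vertex 10.0 4.0 0.0
      vertex 10.0 4.0 14.0
    endloop
  endfacet
  facet normal 0.0000 1.0000 0.0000
    outer loop
      vertex 27.0 4.0 0.0
      vertex 10.0 4.0 14.0
      vertex 27.0 4.0 14.0
    endloop
  endfacet
  facet normal 1.0000 0.0000 0.0000
    outer loop
      vertex 10.0 4.0 0.0
      vertex 10.0 25.0 0.0
      vertex 10.0 25.0 14.0
    endloop
  endfacet
  facet normal 1.0000 0.0000 0.0000
    outer loop
      vertex 10.0 4.0 0.0
      vertex 10.0 25.0 14.0
      vertex 10.0 4.0 14.0
    endloop
  endfacet
  facet normal 0.0000 1.0000 0.0000
    outer loop
      vertex 10.0 25.0 0.0
      vertex 0.0 25.0 0.0
      vertex 0.0 25.0 14.0
    endloop
  endfacet
  facet normal 0.0000 1.0000 0.0000
    outer loop
      vertex 10.0 25.0 0.0
      vertex 0.0 25.0 14.0
      vertex 10.0 25.0 14.0
    endloop
  endfacet
  facet normal -1.0000 0.0000 0.0000
    outer loop
      vertex 0.0 25.0 0.0
      vertex 0.0 0.0 0.0
      vertex 0.0 0.0 14.0
    endloop
  endfacet
  facet normal -1.0000 0.0000 0.0000
    outer loop
      vertex 0.0 25.0 0.0
      vertex 0.0 0.0 14.0
      vertex 0.0 25.0 14.0
    endloop
  endfacet
endsolid part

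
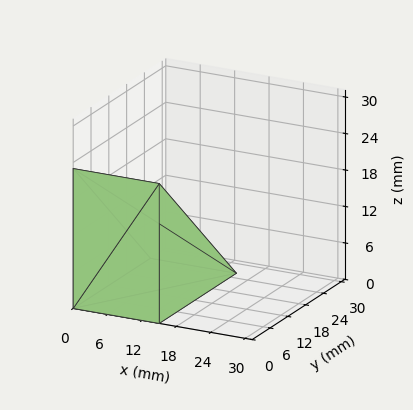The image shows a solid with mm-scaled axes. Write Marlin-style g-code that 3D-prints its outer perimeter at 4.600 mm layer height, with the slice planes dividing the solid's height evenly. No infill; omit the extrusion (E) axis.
Reading the render: the shape is a wedge (ramp): 15 × 26 mm base, rising to 23 mm along the y=0 edge and sloping linearly to z=0 at y=26 (dimensions read to the nearest mm from the axis ticks). For the g-code, the solid's height is divided into equal slices at the stated Δz and each level perimeter traced with G1 moves after a G0 lift.

; perimeter-only toolpath
G21 ; units = mm
G90 ; absolute positioning
G28 ; home
; layer 1
G0 Z4.600
G0 X0.000 Y0.000
G1 X15.000 Y0.000
G1 X15.000 Y20.800
G1 X0.000 Y20.800
G1 X0.000 Y0.000
; layer 2
G0 Z9.200
G0 X0.000 Y0.000
G1 X15.000 Y0.000
G1 X15.000 Y15.600
G1 X0.000 Y15.600
G1 X0.000 Y0.000
; layer 3
G0 Z13.800
G0 X0.000 Y0.000
G1 X15.000 Y0.000
G1 X15.000 Y10.400
G1 X0.000 Y10.400
G1 X0.000 Y0.000
; layer 4
G0 Z18.400
G0 X0.000 Y0.000
G1 X15.000 Y0.000
G1 X15.000 Y5.200
G1 X0.000 Y5.200
G1 X0.000 Y0.000
M2 ; end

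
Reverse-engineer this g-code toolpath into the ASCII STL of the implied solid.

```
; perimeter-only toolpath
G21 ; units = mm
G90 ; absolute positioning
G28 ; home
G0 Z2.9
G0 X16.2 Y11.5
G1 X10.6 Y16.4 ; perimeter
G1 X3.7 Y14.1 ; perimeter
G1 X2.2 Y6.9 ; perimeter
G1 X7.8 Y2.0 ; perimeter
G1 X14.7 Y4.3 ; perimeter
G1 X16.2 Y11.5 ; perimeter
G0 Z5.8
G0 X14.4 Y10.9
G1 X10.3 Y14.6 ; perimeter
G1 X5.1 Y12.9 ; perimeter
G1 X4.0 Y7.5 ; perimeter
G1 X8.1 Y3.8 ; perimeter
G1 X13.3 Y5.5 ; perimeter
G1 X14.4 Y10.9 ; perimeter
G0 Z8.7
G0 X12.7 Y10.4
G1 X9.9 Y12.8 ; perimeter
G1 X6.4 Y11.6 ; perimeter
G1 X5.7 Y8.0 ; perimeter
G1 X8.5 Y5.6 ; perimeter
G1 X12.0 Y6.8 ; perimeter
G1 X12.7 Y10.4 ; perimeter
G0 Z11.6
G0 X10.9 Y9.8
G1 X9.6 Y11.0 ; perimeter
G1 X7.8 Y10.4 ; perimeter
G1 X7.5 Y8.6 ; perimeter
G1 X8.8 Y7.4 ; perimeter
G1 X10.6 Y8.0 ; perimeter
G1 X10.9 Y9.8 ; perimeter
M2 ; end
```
solid part
  facet normal 0.0000 0.0000 -1.0000
    outer loop
      vertex 2.3 15.3 0.0
      vertex 11.0 18.2 0.0
      vertex 17.9 12.1 0.0
    endloop
  endfacet
  facet normal 0.0000 0.0000 -1.0000
    outer loop
      vertex 0.5 6.3 0.0
      vertex 2.3 15.3 0.0
      vertex 17.9 12.1 0.0
    endloop
  endfacet
  facet normal 0.0000 0.0000 -1.0000
    outer loop
      vertex 7.4 0.2 0.0
      vertex 0.5 6.3 0.0
      vertex 17.9 12.1 0.0
    endloop
  endfacet
  facet normal 0.0000 0.0000 -1.0000
    outer loop
      vertex 16.1 3.1 0.0
      vertex 7.4 0.2 0.0
      vertex 17.9 12.1 0.0
    endloop
  endfacet
  facet normal 0.5810 0.6572 0.4801
    outer loop
      vertex 17.9 12.1 0.0
      vertex 11.0 18.2 0.0
      vertex 9.2 9.2 14.5
    endloop
  endfacet
  facet normal -0.2771 0.8314 0.4816
    outer loop
      vertex 11.0 18.2 0.0
      vertex 2.3 15.3 0.0
      vertex 9.2 9.2 14.5
    endloop
  endfacet
  facet normal -0.8595 0.1719 0.4813
    outer loop
      vertex 2.3 15.3 0.0
      vertex 0.5 6.3 0.0
      vertex 9.2 9.2 14.5
    endloop
  endfacet
  facet normal -0.5810 -0.6572 0.4801
    outer loop
      vertex 0.5 6.3 0.0
      vertex 7.4 0.2 0.0
      vertex 9.2 9.2 14.5
    endloop
  endfacet
  facet normal 0.2771 -0.8314 0.4816
    outer loop
      vertex 7.4 0.2 0.0
      vertex 16.1 3.1 0.0
      vertex 9.2 9.2 14.5
    endloop
  endfacet
  facet normal 0.8595 -0.1719 0.4813
    outer loop
      vertex 16.1 3.1 0.0
      vertex 17.9 12.1 0.0
      vertex 9.2 9.2 14.5
    endloop
  endfacet
endsolid part

The G0 Z moves step by Δz≈2.9 mm. The G1 loops shrink linearly with z, so the solid tapers from its base footprint up to z≈14.5. Closing with a flat bottom cap and the tapered top and triangulating gives 10 facets — a regular 6-sided pyramid, base circumscribed radius ≈ 9.2 mm, apex at z ≈ 14.5 mm.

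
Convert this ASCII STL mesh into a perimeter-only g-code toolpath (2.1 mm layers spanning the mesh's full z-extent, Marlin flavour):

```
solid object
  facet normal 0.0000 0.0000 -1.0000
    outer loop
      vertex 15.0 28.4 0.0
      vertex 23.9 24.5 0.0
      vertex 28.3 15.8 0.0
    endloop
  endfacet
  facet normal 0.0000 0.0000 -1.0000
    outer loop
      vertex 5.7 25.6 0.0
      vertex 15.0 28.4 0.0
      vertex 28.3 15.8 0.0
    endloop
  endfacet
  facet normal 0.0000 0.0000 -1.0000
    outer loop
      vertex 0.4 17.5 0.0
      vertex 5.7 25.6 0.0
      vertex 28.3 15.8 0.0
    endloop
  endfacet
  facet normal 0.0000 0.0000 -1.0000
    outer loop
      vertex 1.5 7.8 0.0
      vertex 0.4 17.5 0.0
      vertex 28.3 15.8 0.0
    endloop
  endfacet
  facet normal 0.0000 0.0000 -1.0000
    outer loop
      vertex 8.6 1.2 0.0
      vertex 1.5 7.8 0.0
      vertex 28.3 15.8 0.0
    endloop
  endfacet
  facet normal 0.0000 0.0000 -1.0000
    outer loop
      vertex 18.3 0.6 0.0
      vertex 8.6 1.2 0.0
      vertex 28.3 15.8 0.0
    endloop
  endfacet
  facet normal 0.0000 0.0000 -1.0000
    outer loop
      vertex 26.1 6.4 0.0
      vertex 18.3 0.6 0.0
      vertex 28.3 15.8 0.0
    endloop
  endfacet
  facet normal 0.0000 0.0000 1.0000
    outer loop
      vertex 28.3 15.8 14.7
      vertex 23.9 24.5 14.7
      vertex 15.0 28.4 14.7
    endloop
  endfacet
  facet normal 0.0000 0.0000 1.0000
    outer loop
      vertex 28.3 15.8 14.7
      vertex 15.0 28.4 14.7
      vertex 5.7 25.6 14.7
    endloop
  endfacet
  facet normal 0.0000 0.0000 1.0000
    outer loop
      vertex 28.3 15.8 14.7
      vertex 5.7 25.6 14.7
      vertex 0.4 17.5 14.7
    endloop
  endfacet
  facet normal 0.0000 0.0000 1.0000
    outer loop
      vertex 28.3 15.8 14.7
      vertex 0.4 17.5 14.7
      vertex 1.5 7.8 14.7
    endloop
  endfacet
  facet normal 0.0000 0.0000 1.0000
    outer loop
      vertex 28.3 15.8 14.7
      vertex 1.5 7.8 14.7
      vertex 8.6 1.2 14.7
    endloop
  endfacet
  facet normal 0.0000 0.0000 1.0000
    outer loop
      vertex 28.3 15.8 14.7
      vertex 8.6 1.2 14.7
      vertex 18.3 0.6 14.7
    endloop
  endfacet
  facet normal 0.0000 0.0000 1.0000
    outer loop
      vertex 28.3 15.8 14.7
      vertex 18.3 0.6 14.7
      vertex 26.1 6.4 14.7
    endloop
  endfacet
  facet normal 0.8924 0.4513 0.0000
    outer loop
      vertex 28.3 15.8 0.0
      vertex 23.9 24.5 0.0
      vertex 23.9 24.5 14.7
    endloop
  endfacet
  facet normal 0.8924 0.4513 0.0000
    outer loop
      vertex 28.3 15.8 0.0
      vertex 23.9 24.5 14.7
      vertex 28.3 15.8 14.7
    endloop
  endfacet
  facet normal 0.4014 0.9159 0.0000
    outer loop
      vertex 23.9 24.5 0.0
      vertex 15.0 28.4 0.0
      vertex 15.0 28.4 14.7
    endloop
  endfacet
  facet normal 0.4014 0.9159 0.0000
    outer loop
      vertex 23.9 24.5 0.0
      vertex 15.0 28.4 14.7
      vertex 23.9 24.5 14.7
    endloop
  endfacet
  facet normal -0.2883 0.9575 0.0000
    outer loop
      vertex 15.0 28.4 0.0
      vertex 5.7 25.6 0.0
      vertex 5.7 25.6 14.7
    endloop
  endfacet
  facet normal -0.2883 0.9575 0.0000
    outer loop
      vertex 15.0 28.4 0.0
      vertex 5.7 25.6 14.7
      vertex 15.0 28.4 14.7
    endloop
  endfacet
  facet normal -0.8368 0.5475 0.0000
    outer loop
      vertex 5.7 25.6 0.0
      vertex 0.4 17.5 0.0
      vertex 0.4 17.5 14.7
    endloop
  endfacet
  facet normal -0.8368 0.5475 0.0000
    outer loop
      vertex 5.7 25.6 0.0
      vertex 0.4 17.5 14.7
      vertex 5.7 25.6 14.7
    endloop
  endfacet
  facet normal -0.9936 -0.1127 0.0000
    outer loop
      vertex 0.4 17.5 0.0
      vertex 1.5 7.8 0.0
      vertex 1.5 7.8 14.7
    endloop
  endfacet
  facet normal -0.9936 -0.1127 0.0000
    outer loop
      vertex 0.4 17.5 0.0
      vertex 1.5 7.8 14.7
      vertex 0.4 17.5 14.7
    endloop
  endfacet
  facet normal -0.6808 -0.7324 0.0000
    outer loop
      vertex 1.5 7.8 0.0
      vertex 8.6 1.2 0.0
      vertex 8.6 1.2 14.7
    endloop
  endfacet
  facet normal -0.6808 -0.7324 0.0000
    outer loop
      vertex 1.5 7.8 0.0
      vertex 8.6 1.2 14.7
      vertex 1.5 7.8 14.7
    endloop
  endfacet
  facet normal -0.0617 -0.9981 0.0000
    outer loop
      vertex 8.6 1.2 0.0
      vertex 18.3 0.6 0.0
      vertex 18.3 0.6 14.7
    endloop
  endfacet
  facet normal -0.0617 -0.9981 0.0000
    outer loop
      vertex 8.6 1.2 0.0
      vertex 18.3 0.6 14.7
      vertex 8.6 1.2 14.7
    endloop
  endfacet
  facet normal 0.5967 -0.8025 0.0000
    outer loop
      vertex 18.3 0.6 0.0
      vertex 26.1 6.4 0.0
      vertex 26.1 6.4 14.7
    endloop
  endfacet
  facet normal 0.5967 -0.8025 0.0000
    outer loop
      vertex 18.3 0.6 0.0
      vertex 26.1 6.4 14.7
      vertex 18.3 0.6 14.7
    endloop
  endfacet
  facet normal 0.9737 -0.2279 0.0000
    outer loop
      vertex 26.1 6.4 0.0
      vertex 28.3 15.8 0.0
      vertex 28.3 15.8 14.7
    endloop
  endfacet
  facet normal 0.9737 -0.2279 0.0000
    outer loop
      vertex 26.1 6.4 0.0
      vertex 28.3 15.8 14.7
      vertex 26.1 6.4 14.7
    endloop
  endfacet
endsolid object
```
; perimeter-only toolpath
G21 ; units = mm
G90 ; absolute positioning
G28 ; home
; layer 1
G0 Z2.1
G0 X28.3 Y15.8
G1 X23.9 Y24.5
G1 X15.0 Y28.4
G1 X5.7 Y25.6
G1 X0.4 Y17.5
G1 X1.5 Y7.8
G1 X8.6 Y1.2
G1 X18.3 Y0.6
G1 X26.1 Y6.4
G1 X28.3 Y15.8
; layer 2
G0 Z4.2
G0 X28.3 Y15.8
G1 X23.9 Y24.5
G1 X15.0 Y28.4
G1 X5.7 Y25.6
G1 X0.4 Y17.5
G1 X1.5 Y7.8
G1 X8.6 Y1.2
G1 X18.3 Y0.6
G1 X26.1 Y6.4
G1 X28.3 Y15.8
; layer 3
G0 Z6.3
G0 X28.3 Y15.8
G1 X23.9 Y24.5
G1 X15.0 Y28.4
G1 X5.7 Y25.6
G1 X0.4 Y17.5
G1 X1.5 Y7.8
G1 X8.6 Y1.2
G1 X18.3 Y0.6
G1 X26.1 Y6.4
G1 X28.3 Y15.8
; layer 4
G0 Z8.4
G0 X28.3 Y15.8
G1 X23.9 Y24.5
G1 X15.0 Y28.4
G1 X5.7 Y25.6
G1 X0.4 Y17.5
G1 X1.5 Y7.8
G1 X8.6 Y1.2
G1 X18.3 Y0.6
G1 X26.1 Y6.4
G1 X28.3 Y15.8
; layer 5
G0 Z10.5
G0 X28.3 Y15.8
G1 X23.9 Y24.5
G1 X15.0 Y28.4
G1 X5.7 Y25.6
G1 X0.4 Y17.5
G1 X1.5 Y7.8
G1 X8.6 Y1.2
G1 X18.3 Y0.6
G1 X26.1 Y6.4
G1 X28.3 Y15.8
; layer 6
G0 Z12.6
G0 X28.3 Y15.8
G1 X23.9 Y24.5
G1 X15.0 Y28.4
G1 X5.7 Y25.6
G1 X0.4 Y17.5
G1 X1.5 Y7.8
G1 X8.6 Y1.2
G1 X18.3 Y0.6
G1 X26.1 Y6.4
G1 X28.3 Y15.8
; layer 7
G0 Z14.7
G0 X28.3 Y15.8
G1 X23.9 Y24.5
G1 X15.0 Y28.4
G1 X5.7 Y25.6
G1 X0.4 Y17.5
G1 X1.5 Y7.8
G1 X8.6 Y1.2
G1 X18.3 Y0.6
G1 X26.1 Y6.4
G1 X28.3 Y15.8
M2 ; end

The solid is a regular 9-sided prism (a cylinder approximated with 9 flat sides), circumscribed radius ≈ 14.2 mm, height ≈ 14.7 mm. Slicing at Δz = 2.1 mm — 7 equal slices spanning the solid's height, so layer i sits at z = i·h/7 — gives 7 non-empty perimeters. Each is a 9-segment closed polygon; G0 lifts to the layer z and rapids to the start vertex, then G1 traces the edges.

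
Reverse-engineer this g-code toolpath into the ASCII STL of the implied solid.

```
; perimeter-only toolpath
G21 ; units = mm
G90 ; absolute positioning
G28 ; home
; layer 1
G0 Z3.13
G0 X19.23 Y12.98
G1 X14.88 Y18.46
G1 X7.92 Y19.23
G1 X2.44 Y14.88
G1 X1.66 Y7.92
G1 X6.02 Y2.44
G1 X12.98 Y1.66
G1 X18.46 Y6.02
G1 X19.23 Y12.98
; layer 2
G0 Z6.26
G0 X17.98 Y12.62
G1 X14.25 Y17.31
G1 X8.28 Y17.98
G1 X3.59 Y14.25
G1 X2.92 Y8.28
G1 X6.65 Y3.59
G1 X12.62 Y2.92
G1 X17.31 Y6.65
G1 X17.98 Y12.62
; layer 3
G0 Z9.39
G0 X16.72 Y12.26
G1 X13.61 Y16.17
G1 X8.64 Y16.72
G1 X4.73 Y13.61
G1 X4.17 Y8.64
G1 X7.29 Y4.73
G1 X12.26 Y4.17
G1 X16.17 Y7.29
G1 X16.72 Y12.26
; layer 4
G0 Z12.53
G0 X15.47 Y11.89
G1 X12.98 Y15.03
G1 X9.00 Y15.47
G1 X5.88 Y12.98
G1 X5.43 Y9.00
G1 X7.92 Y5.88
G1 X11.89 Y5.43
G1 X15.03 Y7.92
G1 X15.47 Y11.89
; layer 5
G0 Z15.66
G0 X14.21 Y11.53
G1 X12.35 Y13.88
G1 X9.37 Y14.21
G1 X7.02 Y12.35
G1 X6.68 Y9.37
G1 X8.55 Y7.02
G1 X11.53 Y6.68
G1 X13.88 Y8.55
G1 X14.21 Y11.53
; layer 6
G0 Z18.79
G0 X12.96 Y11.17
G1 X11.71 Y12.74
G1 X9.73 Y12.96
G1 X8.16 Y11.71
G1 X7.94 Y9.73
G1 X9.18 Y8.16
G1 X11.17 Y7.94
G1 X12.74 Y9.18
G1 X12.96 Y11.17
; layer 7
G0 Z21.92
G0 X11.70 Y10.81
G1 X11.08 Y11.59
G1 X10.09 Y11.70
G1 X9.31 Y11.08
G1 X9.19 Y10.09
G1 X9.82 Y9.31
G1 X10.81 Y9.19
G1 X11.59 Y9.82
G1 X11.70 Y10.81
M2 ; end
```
solid part
  facet normal 0.0000 0.0000 -1.0000
    outer loop
      vertex 7.56 20.49 0.00
      vertex 15.51 19.60 0.00
      vertex 20.49 13.34 0.00
    endloop
  endfacet
  facet normal 0.0000 0.0000 -1.0000
    outer loop
      vertex 1.30 15.51 0.00
      vertex 7.56 20.49 0.00
      vertex 20.49 13.34 0.00
    endloop
  endfacet
  facet normal 0.0000 0.0000 -1.0000
    outer loop
      vertex 0.41 7.56 0.00
      vertex 1.30 15.51 0.00
      vertex 20.49 13.34 0.00
    endloop
  endfacet
  facet normal 0.0000 0.0000 -1.0000
    outer loop
      vertex 5.39 1.30 0.00
      vertex 0.41 7.56 0.00
      vertex 20.49 13.34 0.00
    endloop
  endfacet
  facet normal 0.0000 0.0000 -1.0000
    outer loop
      vertex 13.34 0.41 0.00
      vertex 5.39 1.30 0.00
      vertex 20.49 13.34 0.00
    endloop
  endfacet
  facet normal 0.0000 0.0000 -1.0000
    outer loop
      vertex 19.60 5.39 0.00
      vertex 13.34 0.41 0.00
      vertex 20.49 13.34 0.00
    endloop
  endfacet
  facet normal 0.7302 0.5809 0.3597
    outer loop
      vertex 20.49 13.34 0.00
      vertex 15.51 19.60 0.00
      vertex 10.45 10.45 25.05
    endloop
  endfacet
  facet normal 0.1038 0.9273 0.3597
    outer loop
      vertex 15.51 19.60 0.00
      vertex 7.56 20.49 0.00
      vertex 10.45 10.45 25.05
    endloop
  endfacet
  facet normal -0.5809 0.7302 0.3597
    outer loop
      vertex 7.56 20.49 0.00
      vertex 1.30 15.51 0.00
      vertex 10.45 10.45 25.05
    endloop
  endfacet
  facet normal -0.9273 0.1038 0.3597
    outer loop
      vertex 1.30 15.51 0.00
      vertex 0.41 7.56 0.00
      vertex 10.45 10.45 25.05
    endloop
  endfacet
  facet normal -0.7302 -0.5809 0.3597
    outer loop
      vertex 0.41 7.56 0.00
      vertex 5.39 1.30 0.00
      vertex 10.45 10.45 25.05
    endloop
  endfacet
  facet normal -0.1038 -0.9273 0.3597
    outer loop
      vertex 5.39 1.30 0.00
      vertex 13.34 0.41 0.00
      vertex 10.45 10.45 25.05
    endloop
  endfacet
  facet normal 0.5809 -0.7302 0.3597
    outer loop
      vertex 13.34 0.41 0.00
      vertex 19.60 5.39 0.00
      vertex 10.45 10.45 25.05
    endloop
  endfacet
  facet normal 0.9273 -0.1038 0.3597
    outer loop
      vertex 19.60 5.39 0.00
      vertex 20.49 13.34 0.00
      vertex 10.45 10.45 25.05
    endloop
  endfacet
endsolid part

The G0 Z moves step by Δz≈3.13 mm. The G1 loops shrink linearly with z, so the solid tapers from its base footprint up to z≈25.1. Closing with a flat bottom cap and the tapered top and triangulating gives 14 facets — a regular 8-sided pyramid, base circumscribed radius ≈ 10.4 mm, apex at z ≈ 25.1 mm.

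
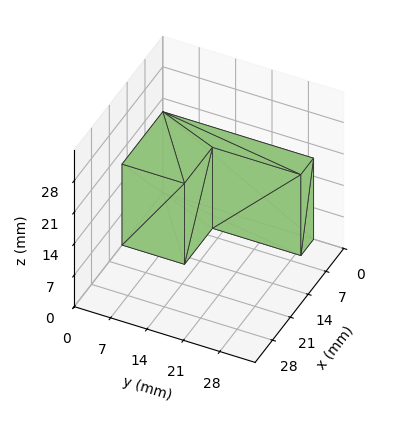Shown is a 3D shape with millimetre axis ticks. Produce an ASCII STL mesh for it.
Reading the render: the shape is an L-shaped prism: outer 16 × 29 mm, arm thicknesses ≈ 12 mm (horizontal) and 5 mm (vertical), extruded 18 mm in z (dimensions read to the nearest mm from the axis ticks). For the STL, each face is triangulated and given an outward normal.

solid part
  facet normal 0.0000 0.0000 -1.0000
    outer loop
      vertex 16.00 12.00 0.00
      vertex 16.00 0.00 0.00
      vertex 0.00 0.00 0.00
    endloop
  endfacet
  facet normal 0.0000 0.0000 -1.0000
    outer loop
      vertex 5.00 12.00 0.00
      vertex 16.00 12.00 0.00
      vertex 0.00 0.00 0.00
    endloop
  endfacet
  facet normal 0.0000 0.0000 -1.0000
    outer loop
      vertex 5.00 29.00 0.00
      vertex 5.00 12.00 0.00
      vertex 0.00 0.00 0.00
    endloop
  endfacet
  facet normal 0.0000 0.0000 -1.0000
    outer loop
      vertex 0.00 29.00 0.00
      vertex 5.00 29.00 0.00
      vertex 0.00 0.00 0.00
    endloop
  endfacet
  facet normal 0.0000 0.0000 1.0000
    outer loop
      vertex 0.00 0.00 18.00
      vertex 16.00 0.00 18.00
      vertex 16.00 12.00 18.00
    endloop
  endfacet
  facet normal 0.0000 0.0000 1.0000
    outer loop
      vertex 0.00 0.00 18.00
      vertex 16.00 12.00 18.00
      vertex 5.00 12.00 18.00
    endloop
  endfacet
  facet normal 0.0000 0.0000 1.0000
    outer loop
      vertex 0.00 0.00 18.00
      vertex 5.00 12.00 18.00
      vertex 5.00 29.00 18.00
    endloop
  endfacet
  facet normal 0.0000 0.0000 1.0000
    outer loop
      vertex 0.00 0.00 18.00
      vertex 5.00 29.00 18.00
      vertex 0.00 29.00 18.00
    endloop
  endfacet
  facet normal 0.0000 -1.0000 0.0000
    outer loop
      vertex 0.00 0.00 0.00
      vertex 16.00 0.00 0.00
      vertex 16.00 0.00 18.00
    endloop
  endfacet
  facet normal 0.0000 -1.0000 0.0000
    outer loop
      vertex 0.00 0.00 0.00
      vertex 16.00 0.00 18.00
      vertex 0.00 0.00 18.00
    endloop
  endfacet
  facet normal 1.0000 0.0000 0.0000
    outer loop
      vertex 16.00 0.00 0.00
      vertex 16.00 12.00 0.00
      vertex 16.00 12.00 18.00
    endloop
  endfacet
  facet normal 1.0000 0.0000 0.0000
    outer loop
      vertex 16.00 0.00 0.00
      vertex 16.00 12.00 18.00
      vertex 16.00 0.00 18.00
    endloop
  endfacet
  facet normal 0.0000 1.0000 0.0000
    outer loop
      vertex 16.00 12.00 0.00
      vertex 5.00 12.00 0.00
      vertex 5.00 12.00 18.00
    endloop
  endfacet
  facet normal 0.0000 1.0000 0.0000
    outer loop
      vertex 16.00 12.00 0.00
      vertex 5.00 12.00 18.00
      vertex 16.00 12.00 18.00
    endloop
  endfacet
  facet normal 1.0000 0.0000 0.0000
    outer loop
      vertex 5.00 12.00 0.00
      vertex 5.00 29.00 0.00
      vertex 5.00 29.00 18.00
    endloop
  endfacet
  facet normal 1.0000 0.0000 0.0000
    outer loop
      vertex 5.00 12.00 0.00
      vertex 5.00 29.00 18.00
      vertex 5.00 12.00 18.00
    endloop
  endfacet
  facet normal 0.0000 1.0000 0.0000
    outer loop
      vertex 5.00 29.00 0.00
      vertex 0.00 29.00 0.00
      vertex 0.00 29.00 18.00
    endloop
  endfacet
  facet normal 0.0000 1.0000 0.0000
    outer loop
      vertex 5.00 29.00 0.00
      vertex 0.00 29.00 18.00
      vertex 5.00 29.00 18.00
    endloop
  endfacet
  facet normal -1.0000 0.0000 0.0000
    outer loop
      vertex 0.00 29.00 0.00
      vertex 0.00 0.00 0.00
      vertex 0.00 0.00 18.00
    endloop
  endfacet
  facet normal -1.0000 0.0000 0.0000
    outer loop
      vertex 0.00 29.00 0.00
      vertex 0.00 0.00 18.00
      vertex 0.00 29.00 18.00
    endloop
  endfacet
endsolid part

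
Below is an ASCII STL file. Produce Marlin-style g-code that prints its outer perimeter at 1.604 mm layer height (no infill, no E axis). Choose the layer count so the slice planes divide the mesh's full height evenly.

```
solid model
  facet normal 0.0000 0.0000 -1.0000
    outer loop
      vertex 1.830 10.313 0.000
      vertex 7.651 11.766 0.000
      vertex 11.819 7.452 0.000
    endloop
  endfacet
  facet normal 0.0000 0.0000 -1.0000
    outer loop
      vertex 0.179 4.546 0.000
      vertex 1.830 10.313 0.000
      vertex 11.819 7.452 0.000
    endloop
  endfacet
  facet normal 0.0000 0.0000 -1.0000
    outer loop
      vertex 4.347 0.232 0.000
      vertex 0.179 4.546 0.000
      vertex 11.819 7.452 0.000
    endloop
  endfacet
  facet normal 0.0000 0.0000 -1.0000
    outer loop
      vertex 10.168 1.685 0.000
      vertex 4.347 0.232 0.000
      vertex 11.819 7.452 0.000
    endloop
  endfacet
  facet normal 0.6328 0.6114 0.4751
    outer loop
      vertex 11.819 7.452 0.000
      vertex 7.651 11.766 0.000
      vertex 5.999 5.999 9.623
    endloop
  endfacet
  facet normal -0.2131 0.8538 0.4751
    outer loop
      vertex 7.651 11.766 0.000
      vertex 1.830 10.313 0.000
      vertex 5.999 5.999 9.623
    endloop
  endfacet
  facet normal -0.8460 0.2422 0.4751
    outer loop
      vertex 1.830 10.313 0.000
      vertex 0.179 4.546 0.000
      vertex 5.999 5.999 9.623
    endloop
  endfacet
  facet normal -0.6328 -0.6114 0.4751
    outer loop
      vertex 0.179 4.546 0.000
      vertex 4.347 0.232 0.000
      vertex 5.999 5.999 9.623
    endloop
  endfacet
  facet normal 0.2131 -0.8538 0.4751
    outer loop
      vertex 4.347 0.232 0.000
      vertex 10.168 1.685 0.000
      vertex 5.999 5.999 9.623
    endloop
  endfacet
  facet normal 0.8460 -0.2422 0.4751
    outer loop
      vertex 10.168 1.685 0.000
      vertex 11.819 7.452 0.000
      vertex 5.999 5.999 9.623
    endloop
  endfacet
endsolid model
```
; perimeter-only toolpath
G21 ; units = mm
G90 ; absolute positioning
G28 ; home
; layer 1
G0 Z1.604
G0 X10.849 Y7.210
G1 X7.376 Y10.805
G1 X2.525 Y9.594
G1 X1.149 Y4.788
G1 X4.622 Y1.193
G1 X9.473 Y2.404
G1 X10.849 Y7.210
; layer 2
G0 Z3.208
G0 X9.879 Y6.968
G1 X7.100 Y9.844
G1 X3.220 Y8.875
G1 X2.119 Y5.030
G1 X4.898 Y2.154
G1 X8.778 Y3.123
G1 X9.879 Y6.968
; layer 3
G0 Z4.811
G0 X8.909 Y6.726
G1 X6.825 Y8.883
G1 X3.914 Y8.156
G1 X3.089 Y5.272
G1 X5.173 Y3.115
G1 X8.083 Y3.842
G1 X8.909 Y6.726
; layer 4
G0 Z6.415
G0 X7.939 Y6.483
G1 X6.550 Y7.921
G1 X4.609 Y7.437
G1 X4.059 Y5.515
G1 X5.448 Y4.077
G1 X7.389 Y4.561
G1 X7.939 Y6.483
; layer 5
G0 Z8.019
G0 X6.969 Y6.241
G1 X6.274 Y6.960
G1 X5.304 Y6.718
G1 X5.029 Y5.757
G1 X5.724 Y5.038
G1 X6.694 Y5.280
G1 X6.969 Y6.241
M2 ; end

The solid is a regular 6-sided pyramid, base circumscribed radius ≈ 6 mm, apex at z ≈ 9.62 mm. Slicing at Δz = 1.604 mm — 6 equal slices spanning the solid's height, so layer i sits at z = i·h/6 — gives 5 non-empty perimeters. Each is a 6-segment closed polygon; G0 lifts to the layer z and rapids to the start vertex, then G1 traces the edges. The cross-section shrinks linearly with z (the slice at the apex is degenerate and omitted).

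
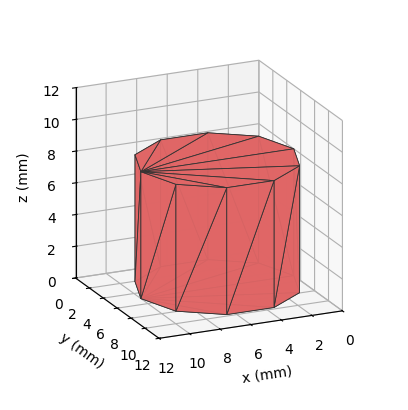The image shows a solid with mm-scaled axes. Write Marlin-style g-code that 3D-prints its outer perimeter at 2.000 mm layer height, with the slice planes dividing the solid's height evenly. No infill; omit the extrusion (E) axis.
Reading the render: the shape is a regular 10-sided prism (a cylinder approximated with 10 flat sides), circumscribed radius ≈ 5 mm, height ≈ 8 mm (dimensions read to the nearest mm from the axis ticks). For the g-code, the solid's height is divided into equal slices at the stated Δz and each level perimeter traced with G1 moves after a G0 lift.

; perimeter-only toolpath
G21 ; units = mm
G90 ; absolute positioning
G28 ; home
; layer 1
G0 Z2.000
G0 X10.000 Y5.000
G1 X9.045 Y7.939
G1 X6.545 Y9.755
G1 X3.455 Y9.755
G1 X0.955 Y7.939
G1 X0.000 Y5.000
G1 X0.955 Y2.061
G1 X3.455 Y0.245
G1 X6.545 Y0.245
G1 X9.045 Y2.061
G1 X10.000 Y5.000
; layer 2
G0 Z4.000
G0 X10.000 Y5.000
G1 X9.045 Y7.939
G1 X6.545 Y9.755
G1 X3.455 Y9.755
G1 X0.955 Y7.939
G1 X0.000 Y5.000
G1 X0.955 Y2.061
G1 X3.455 Y0.245
G1 X6.545 Y0.245
G1 X9.045 Y2.061
G1 X10.000 Y5.000
; layer 3
G0 Z6.000
G0 X10.000 Y5.000
G1 X9.045 Y7.939
G1 X6.545 Y9.755
G1 X3.455 Y9.755
G1 X0.955 Y7.939
G1 X0.000 Y5.000
G1 X0.955 Y2.061
G1 X3.455 Y0.245
G1 X6.545 Y0.245
G1 X9.045 Y2.061
G1 X10.000 Y5.000
; layer 4
G0 Z8.000
G0 X10.000 Y5.000
G1 X9.045 Y7.939
G1 X6.545 Y9.755
G1 X3.455 Y9.755
G1 X0.955 Y7.939
G1 X0.000 Y5.000
G1 X0.955 Y2.061
G1 X3.455 Y0.245
G1 X6.545 Y0.245
G1 X9.045 Y2.061
G1 X10.000 Y5.000
M2 ; end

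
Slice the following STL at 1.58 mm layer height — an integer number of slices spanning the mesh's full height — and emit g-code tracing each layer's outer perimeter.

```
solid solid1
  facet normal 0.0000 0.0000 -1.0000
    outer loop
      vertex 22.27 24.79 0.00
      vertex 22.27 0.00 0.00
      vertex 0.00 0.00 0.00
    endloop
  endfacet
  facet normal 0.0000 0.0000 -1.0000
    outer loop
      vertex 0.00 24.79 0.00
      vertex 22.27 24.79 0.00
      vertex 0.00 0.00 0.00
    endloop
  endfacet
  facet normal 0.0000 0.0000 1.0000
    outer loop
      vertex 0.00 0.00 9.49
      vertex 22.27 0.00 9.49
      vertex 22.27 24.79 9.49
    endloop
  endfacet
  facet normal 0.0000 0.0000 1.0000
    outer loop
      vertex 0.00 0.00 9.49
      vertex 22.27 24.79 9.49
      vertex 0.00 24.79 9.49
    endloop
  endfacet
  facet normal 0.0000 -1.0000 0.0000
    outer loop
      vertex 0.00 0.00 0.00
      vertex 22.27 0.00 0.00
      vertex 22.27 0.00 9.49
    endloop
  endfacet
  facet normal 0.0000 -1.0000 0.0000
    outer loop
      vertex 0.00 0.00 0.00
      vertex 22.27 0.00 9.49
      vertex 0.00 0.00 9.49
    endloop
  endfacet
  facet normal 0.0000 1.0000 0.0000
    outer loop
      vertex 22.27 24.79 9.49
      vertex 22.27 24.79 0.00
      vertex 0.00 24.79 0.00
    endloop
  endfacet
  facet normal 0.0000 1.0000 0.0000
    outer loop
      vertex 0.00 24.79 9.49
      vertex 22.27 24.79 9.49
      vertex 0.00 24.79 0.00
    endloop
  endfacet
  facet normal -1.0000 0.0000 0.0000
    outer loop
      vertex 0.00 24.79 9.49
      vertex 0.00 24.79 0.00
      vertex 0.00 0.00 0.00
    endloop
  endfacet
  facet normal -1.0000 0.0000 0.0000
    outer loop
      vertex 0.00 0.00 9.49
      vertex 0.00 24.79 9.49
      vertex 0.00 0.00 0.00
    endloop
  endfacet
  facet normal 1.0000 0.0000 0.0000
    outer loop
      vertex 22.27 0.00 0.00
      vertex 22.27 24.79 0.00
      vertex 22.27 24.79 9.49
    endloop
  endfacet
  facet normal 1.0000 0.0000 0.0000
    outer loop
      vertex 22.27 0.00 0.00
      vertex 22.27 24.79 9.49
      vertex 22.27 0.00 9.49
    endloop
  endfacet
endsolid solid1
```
; perimeter-only toolpath
G21 ; units = mm
G90 ; absolute positioning
G28 ; home
; layer 1
G0 Z1.58
G0 X0.00 Y0.00
G1 X22.27 Y0.00
G1 X22.27 Y24.79
G1 X0.00 Y24.79
G1 X0.00 Y0.00
; layer 2
G0 Z3.16
G0 X0.00 Y0.00
G1 X22.27 Y0.00
G1 X22.27 Y24.79
G1 X0.00 Y24.79
G1 X0.00 Y0.00
; layer 3
G0 Z4.75
G0 X0.00 Y0.00
G1 X22.27 Y0.00
G1 X22.27 Y24.79
G1 X0.00 Y24.79
G1 X0.00 Y0.00
; layer 4
G0 Z6.33
G0 X0.00 Y0.00
G1 X22.27 Y0.00
G1 X22.27 Y24.79
G1 X0.00 Y24.79
G1 X0.00 Y0.00
; layer 5
G0 Z7.91
G0 X0.00 Y0.00
G1 X22.27 Y0.00
G1 X22.27 Y24.79
G1 X0.00 Y24.79
G1 X0.00 Y0.00
; layer 6
G0 Z9.49
G0 X0.00 Y0.00
G1 X22.27 Y0.00
G1 X22.27 Y24.79
G1 X0.00 Y24.79
G1 X0.00 Y0.00
M2 ; end

The solid is a rectangular box, roughly 22.3 × 24.8 mm footprint and 9.49 mm tall. Slicing at Δz = 1.58 mm — 6 equal slices spanning the solid's height, so layer i sits at z = i·h/6 — gives 6 non-empty perimeters. Each is a 4-segment closed polygon; G0 lifts to the layer z and rapids to the start vertex, then G1 traces the edges.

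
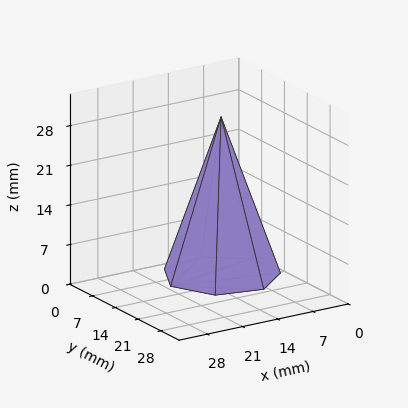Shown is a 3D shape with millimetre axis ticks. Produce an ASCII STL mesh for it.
Reading the render: the shape is a regular 7-sided pyramid, base circumscribed radius ≈ 10 mm, apex at z ≈ 28 mm (dimensions read to the nearest mm from the axis ticks). For the STL, each face is triangulated and given an outward normal.

solid part
  facet normal 0.0000 0.0000 -1.0000
    outer loop
      vertex 7.8 19.7 0.0
      vertex 16.2 17.8 0.0
      vertex 20.0 10.0 0.0
    endloop
  endfacet
  facet normal 0.0000 0.0000 -1.0000
    outer loop
      vertex 1.0 14.3 0.0
      vertex 7.8 19.7 0.0
      vertex 20.0 10.0 0.0
    endloop
  endfacet
  facet normal 0.0000 0.0000 -1.0000
    outer loop
      vertex 1.0 5.7 0.0
      vertex 1.0 14.3 0.0
      vertex 20.0 10.0 0.0
    endloop
  endfacet
  facet normal 0.0000 0.0000 -1.0000
    outer loop
      vertex 7.8 0.3 0.0
      vertex 1.0 5.7 0.0
      vertex 20.0 10.0 0.0
    endloop
  endfacet
  facet normal 0.0000 0.0000 -1.0000
    outer loop
      vertex 16.2 2.2 0.0
      vertex 7.8 0.3 0.0
      vertex 20.0 10.0 0.0
    endloop
  endfacet
  facet normal 0.8560 0.4170 0.3057
    outer loop
      vertex 20.0 10.0 0.0
      vertex 16.2 17.8 0.0
      vertex 10.0 10.0 28.0
    endloop
  endfacet
  facet normal 0.2101 0.9288 0.3053
    outer loop
      vertex 16.2 17.8 0.0
      vertex 7.8 19.7 0.0
      vertex 10.0 10.0 28.0
    endloop
  endfacet
  facet normal -0.5923 0.7458 0.3049
    outer loop
      vertex 7.8 19.7 0.0
      vertex 1.0 14.3 0.0
      vertex 10.0 10.0 28.0
    endloop
  endfacet
  facet normal -0.9520 0.0000 0.3060
    outer loop
      vertex 1.0 14.3 0.0
      vertex 1.0 5.7 0.0
      vertex 10.0 10.0 28.0
    endloop
  endfacet
  facet normal -0.5923 -0.7458 0.3049
    outer loop
      vertex 1.0 5.7 0.0
      vertex 7.8 0.3 0.0
      vertex 10.0 10.0 28.0
    endloop
  endfacet
  facet normal 0.2101 -0.9288 0.3053
    outer loop
      vertex 7.8 0.3 0.0
      vertex 16.2 2.2 0.0
      vertex 10.0 10.0 28.0
    endloop
  endfacet
  facet normal 0.8560 -0.4170 0.3057
    outer loop
      vertex 16.2 2.2 0.0
      vertex 20.0 10.0 0.0
      vertex 10.0 10.0 28.0
    endloop
  endfacet
endsolid part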